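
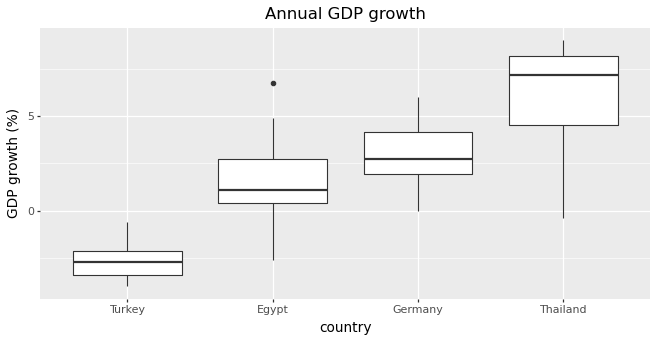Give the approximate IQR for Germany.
Q3 ≈ 4, Q1 ≈ 2; IQR ≈ 2.

≈ 2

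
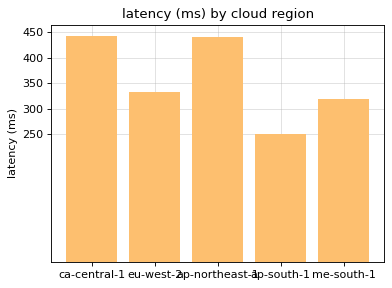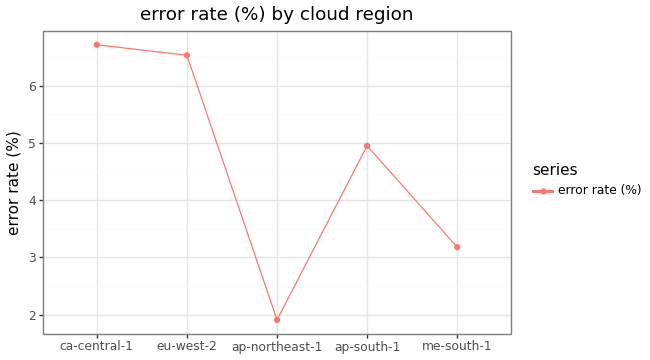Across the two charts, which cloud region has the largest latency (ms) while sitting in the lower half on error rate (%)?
ap-northeast-1

Chart 2 median error rate (%) ≈ 5; below-median cloud regions: ap-northeast-1, me-south-1. Among those, ap-northeast-1 has the highest latency (ms) (≈ 450).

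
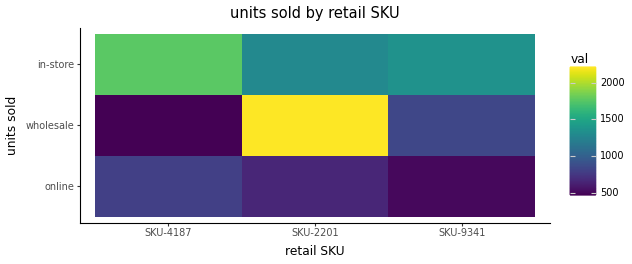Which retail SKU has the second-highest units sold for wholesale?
SKU-9341

Top 3 for wholesale: SKU-2201 ≈ 2200, SKU-9341 ≈ 800, SKU-4187 ≈ 400.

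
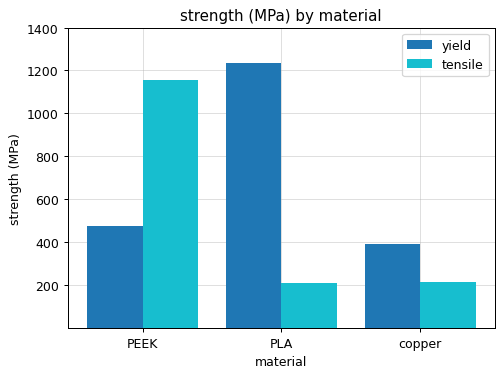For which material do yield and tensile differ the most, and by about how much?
PLA: yield ≈ 1200, tensile ≈ 200 → gap ≈ 1000. Next-largest (PEEK) is only ≈ 800.

PLA, ≈ 1000 MPa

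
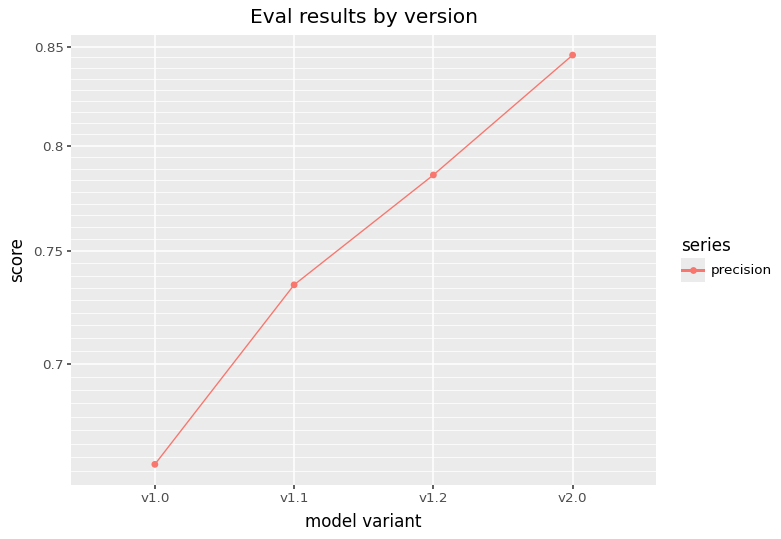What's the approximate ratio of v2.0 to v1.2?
≈ 1.08×

v2.0 ≈ 0.84, v1.2 ≈ 0.78; 0.84/0.78 ≈ 1.08.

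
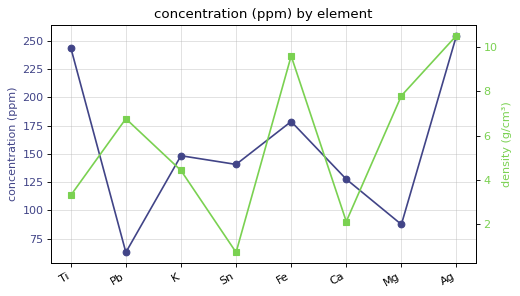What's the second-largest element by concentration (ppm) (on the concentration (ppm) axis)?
Top 3 (on the concentration (ppm) axis): Ag ≈ 260, Ti ≈ 240, Fe ≈ 180.

Ti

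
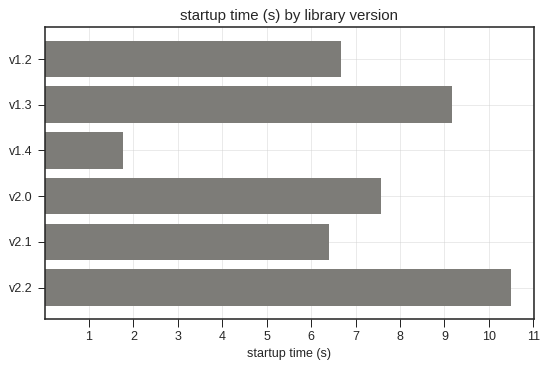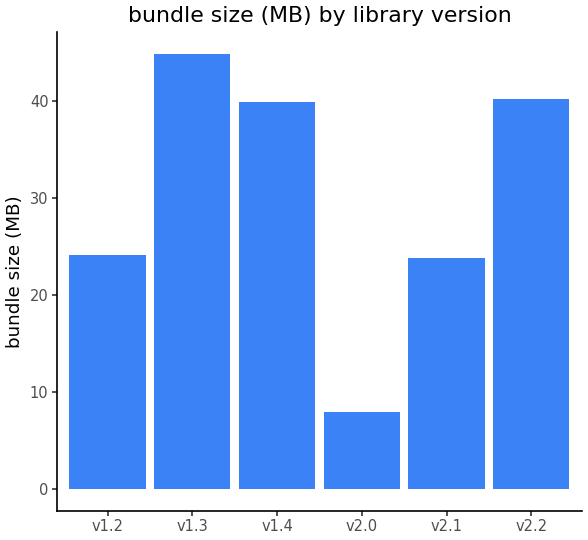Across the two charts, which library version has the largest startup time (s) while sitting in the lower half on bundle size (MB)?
Chart 2 median bundle size (MB) ≈ 30; below-median library versions: v1.2, v2.0, v2.1. Among those, v2.0 has the highest startup time (s) (≈ 8).

v2.0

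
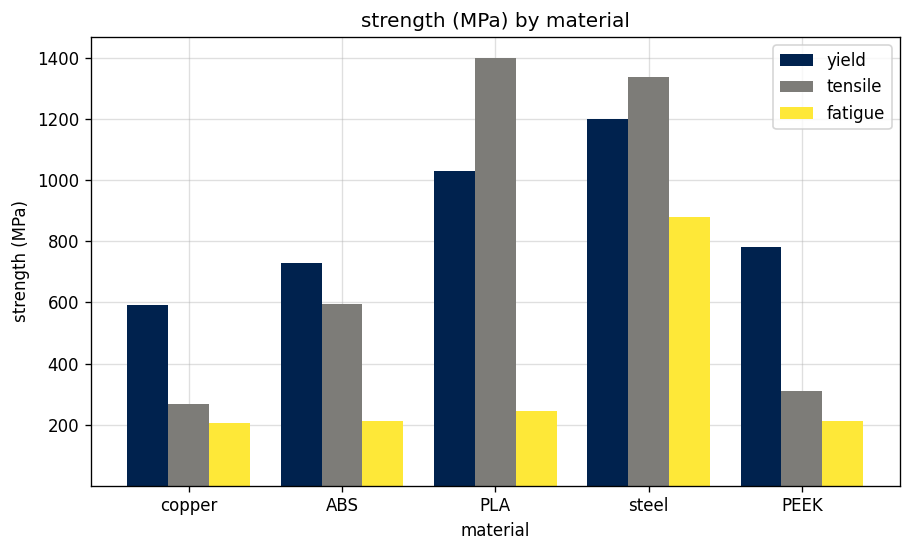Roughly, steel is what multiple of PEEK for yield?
steel ≈ 1200, PEEK ≈ 800; 1200/800 ≈ 1.5.

≈ 1.5×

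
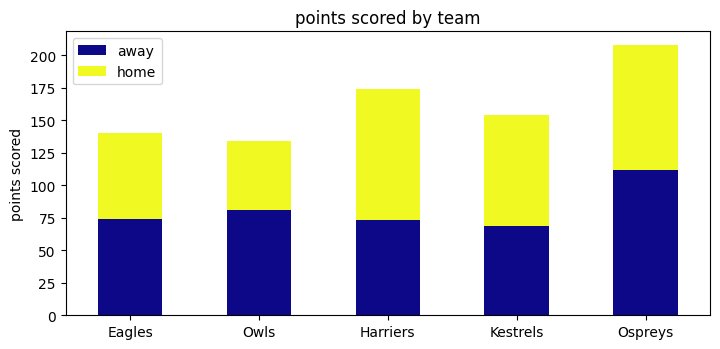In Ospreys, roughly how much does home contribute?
home top ≈ 200, bottom ≈ 120; segment ≈ 80.

≈ 80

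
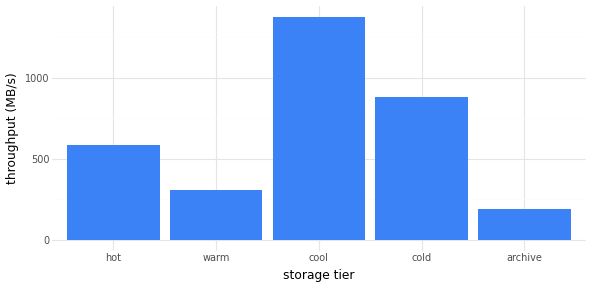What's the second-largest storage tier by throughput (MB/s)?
Top 3: cool ≈ 1400, cold ≈ 800, hot ≈ 600.

cold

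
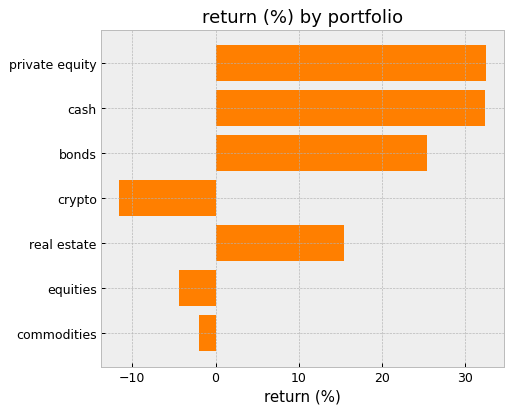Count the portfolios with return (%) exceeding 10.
4

Above 10: private equity, cash, bonds, real estate.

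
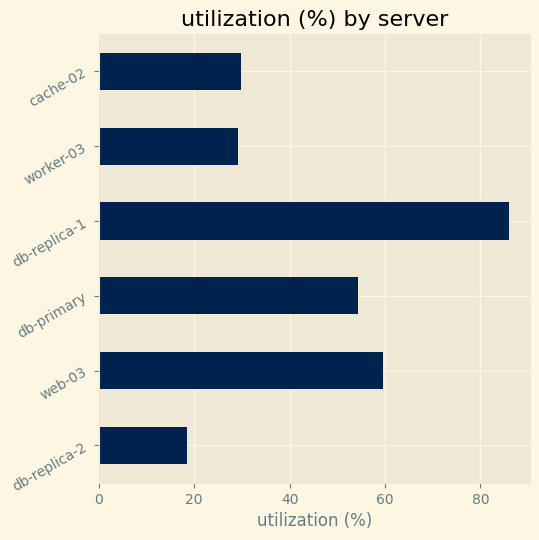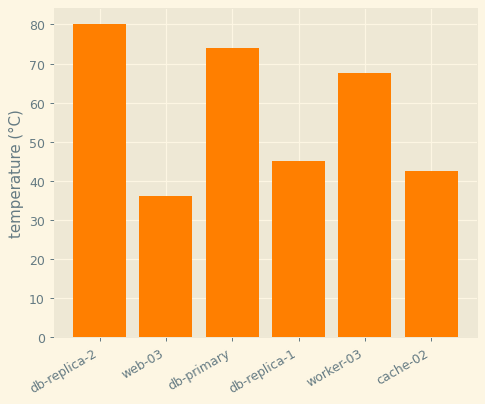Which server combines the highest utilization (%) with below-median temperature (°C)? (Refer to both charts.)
db-replica-1

Chart 2 median temperature (°C) ≈ 60; below-median servers: web-03, db-replica-1, cache-02. Among those, db-replica-1 has the highest utilization (%) (≈ 90).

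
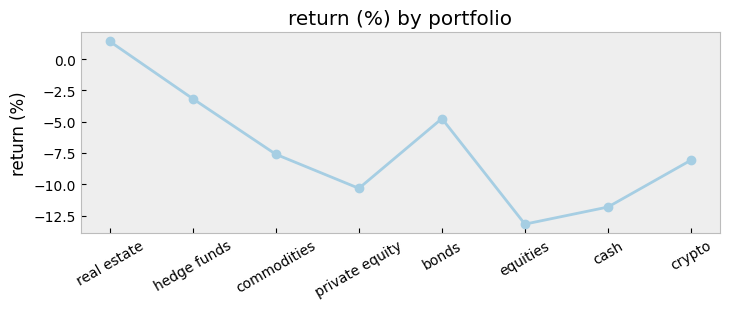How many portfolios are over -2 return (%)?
1

Above -2: real estate.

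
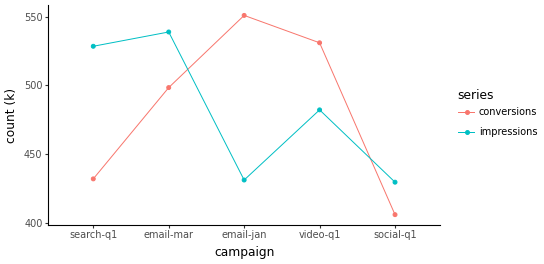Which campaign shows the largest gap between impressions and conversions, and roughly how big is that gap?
email-jan, ≈ 120 k

email-jan: impressions ≈ 440, conversions ≈ 560 → gap ≈ 120. Next-largest (search-q1) is only ≈ 80.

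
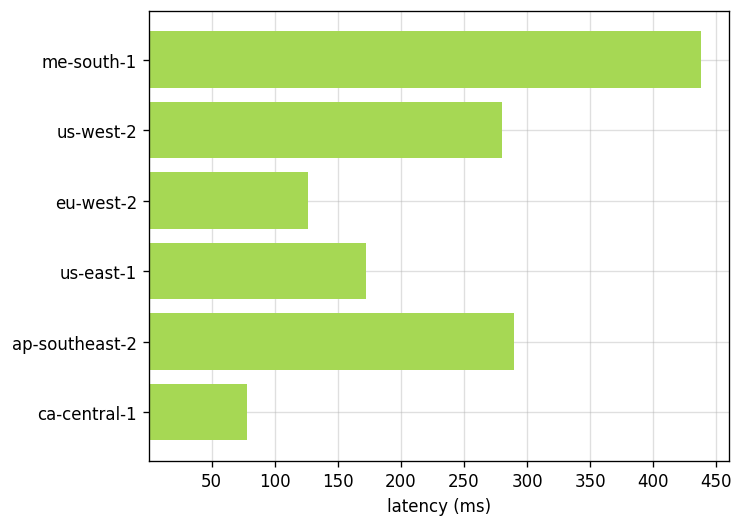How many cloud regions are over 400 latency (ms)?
Above 400: me-south-1.

1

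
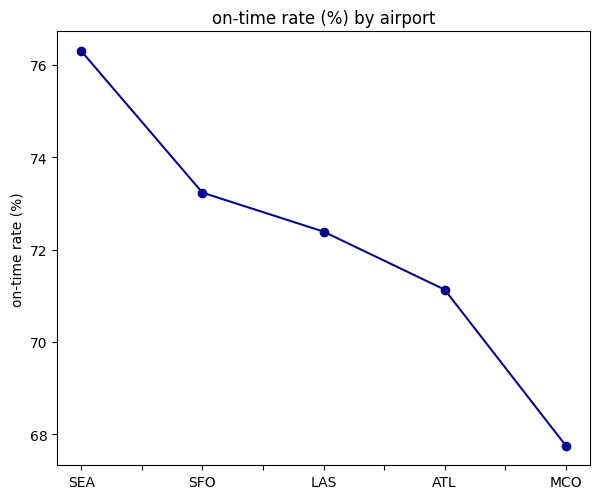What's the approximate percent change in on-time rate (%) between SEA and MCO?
SEA ≈ 76, MCO ≈ 68; (68 − 76) / 76 ≈ -10.5%.

≈ -10.5%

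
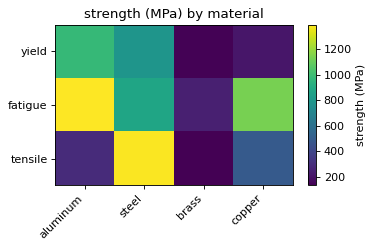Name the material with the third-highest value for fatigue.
steel

Top 4 for fatigue: aluminum ≈ 1400, copper ≈ 1200, steel ≈ 800, brass ≈ 200.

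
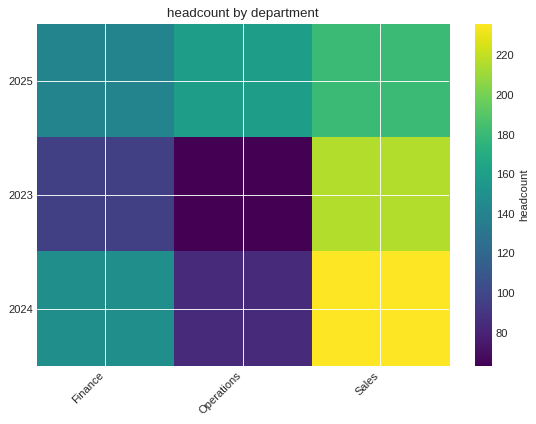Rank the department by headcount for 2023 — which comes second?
Finance

Top 3 for 2023: Sales ≈ 220, Finance ≈ 100, Operations ≈ 60.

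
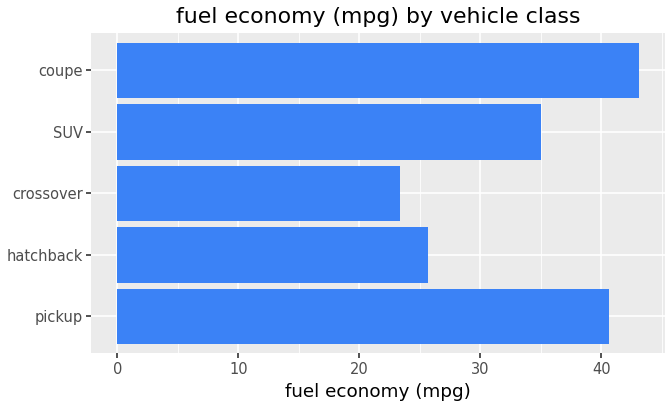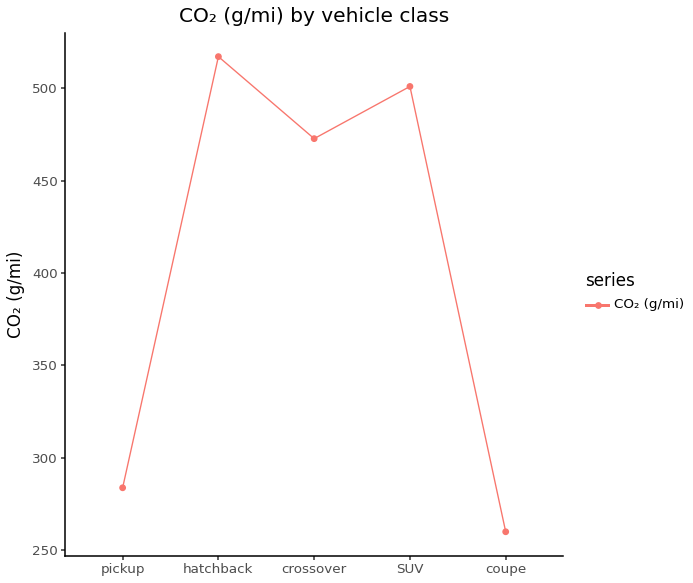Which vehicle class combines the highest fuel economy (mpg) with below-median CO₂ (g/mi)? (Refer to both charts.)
coupe

Chart 2 median CO₂ (g/mi) ≈ 450; below-median vehicle classes: pickup, coupe. Among those, coupe has the highest fuel economy (mpg) (≈ 45).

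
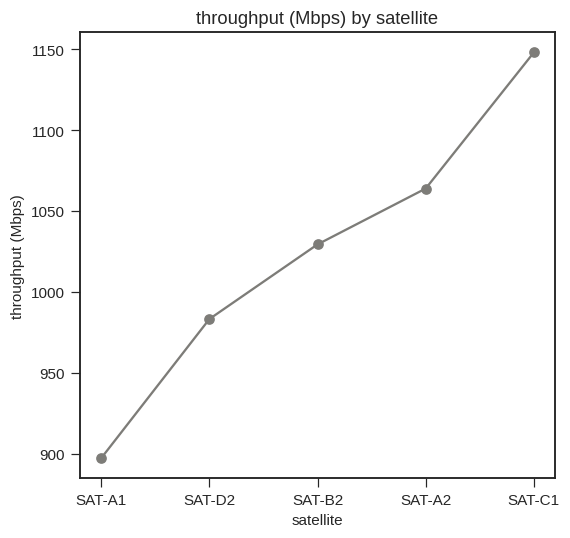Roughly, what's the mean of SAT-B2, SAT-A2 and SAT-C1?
≈ 1083

(1025 + 1075 + 1150) / 3 ≈ 1083.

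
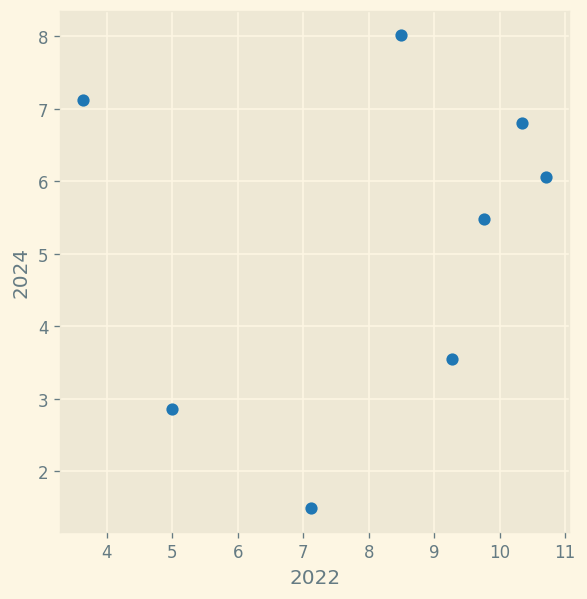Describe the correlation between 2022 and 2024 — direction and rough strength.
Points are roughly uncorrelated; weak (|r| ≈ 0.2).

no clear correlation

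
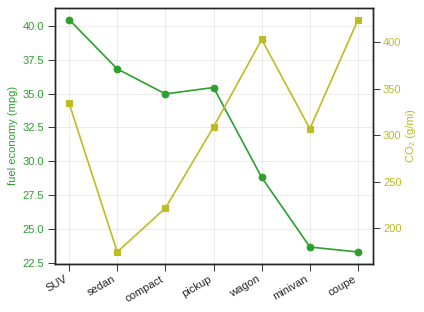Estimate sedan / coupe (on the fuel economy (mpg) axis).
≈ 1.5×

sedan ≈ 36, coupe ≈ 24; 36/24 ≈ 1.5.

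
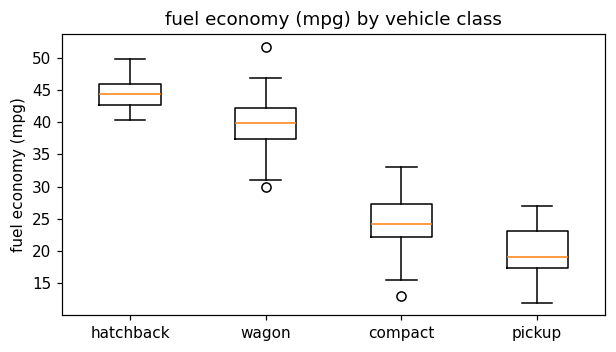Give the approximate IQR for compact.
≈ 5

Q3 ≈ 25, Q1 ≈ 20; IQR ≈ 5.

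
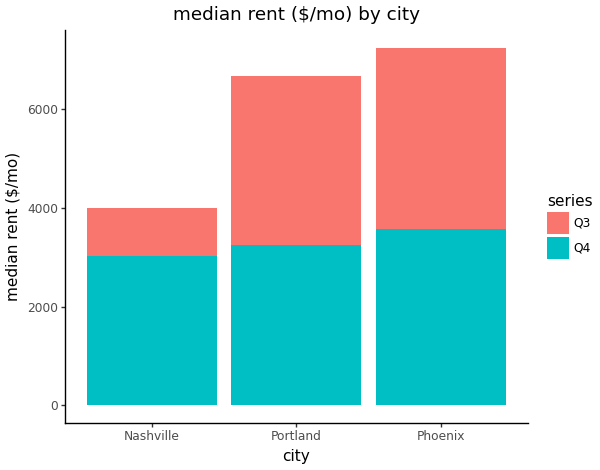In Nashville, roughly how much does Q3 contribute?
Q3 top ≈ 4000, bottom ≈ 3000; segment ≈ 1000.

≈ 1000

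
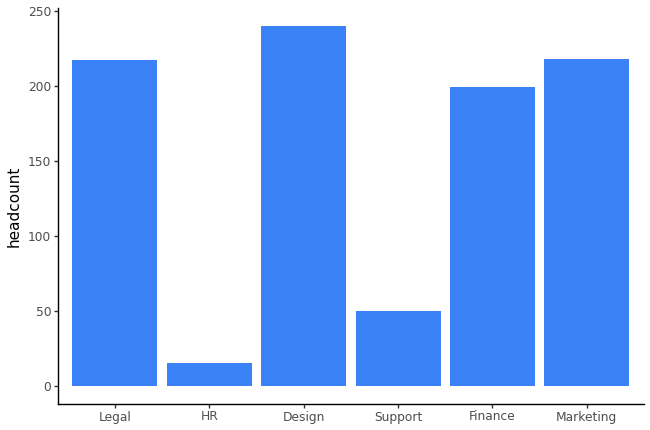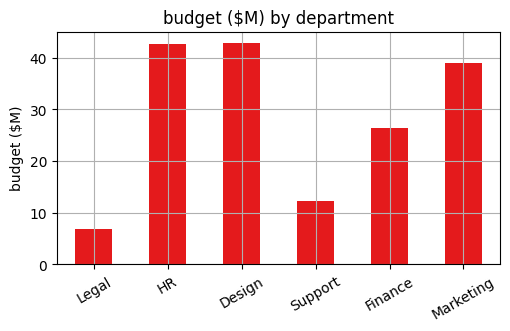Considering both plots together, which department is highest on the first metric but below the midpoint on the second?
Legal

Chart 2 median budget ($M) ≈ 35; below-median departments: Legal, Support, Finance. Among those, Legal has the highest headcount (≈ 225).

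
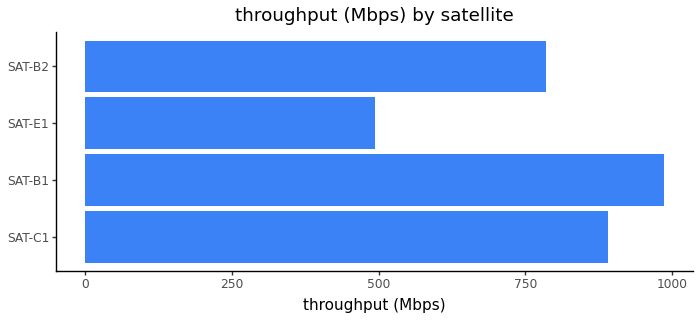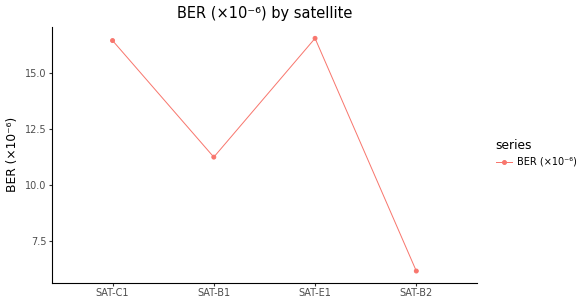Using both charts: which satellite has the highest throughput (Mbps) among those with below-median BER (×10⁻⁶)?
Chart 2 median BER (×10⁻⁶) ≈ 14; below-median satellites: SAT-B1, SAT-B2. Among those, SAT-B1 has the highest throughput (Mbps) (≈ 1000).

SAT-B1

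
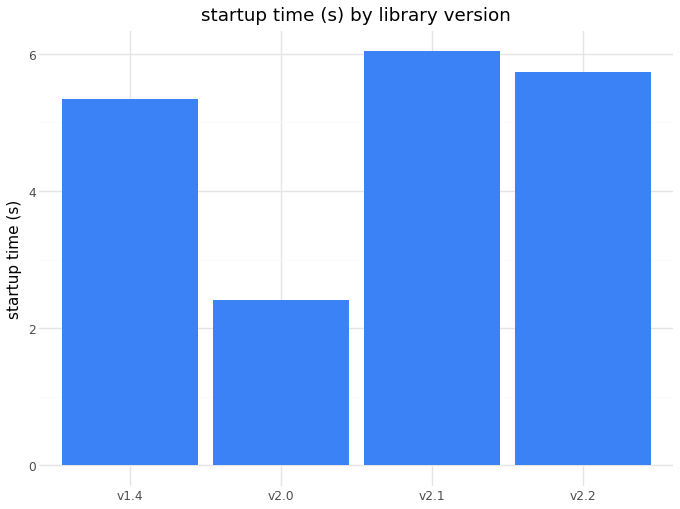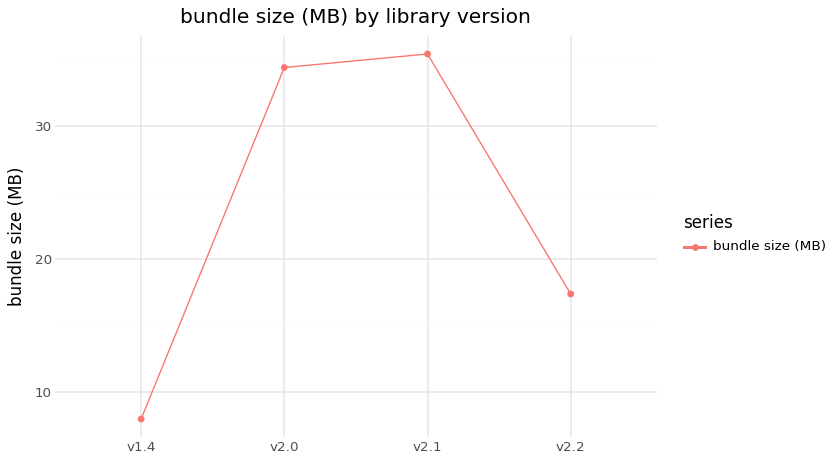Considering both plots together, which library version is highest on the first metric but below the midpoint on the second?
v2.2

Chart 2 median bundle size (MB) ≈ 25; below-median library versions: v1.4, v2.2. Among those, v2.2 has the highest startup time (s) (≈ 6).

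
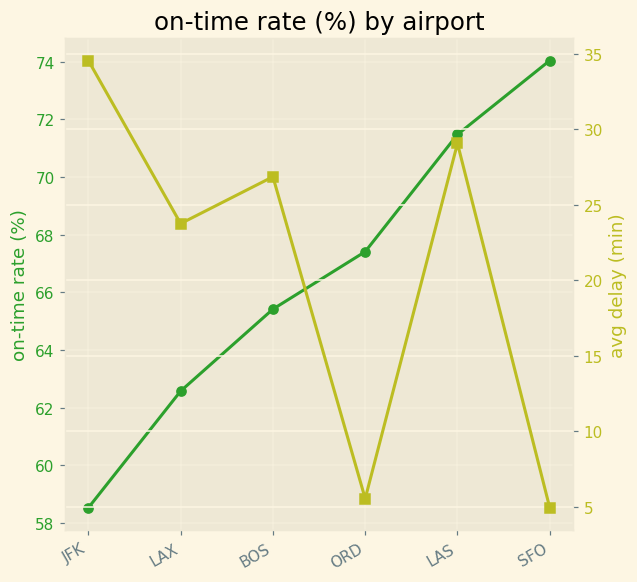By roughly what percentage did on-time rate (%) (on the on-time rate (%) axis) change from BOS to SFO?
BOS ≈ 66, SFO ≈ 74; (74 − 66) / 66 ≈ +12.1%.

≈ +12.1%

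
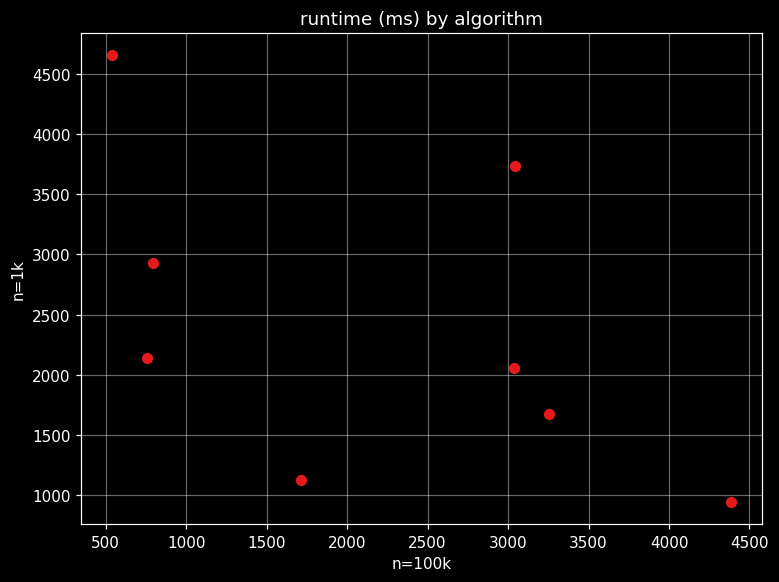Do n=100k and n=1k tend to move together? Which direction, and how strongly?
Points are negatively correlated; moderate (|r| ≈ 0.5).

negative, moderate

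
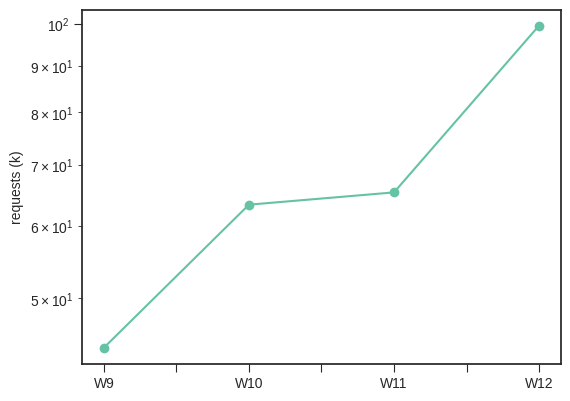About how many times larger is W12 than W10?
≈ 1.54×

W12 ≈ 100, W10 ≈ 65; 100/65 ≈ 1.54.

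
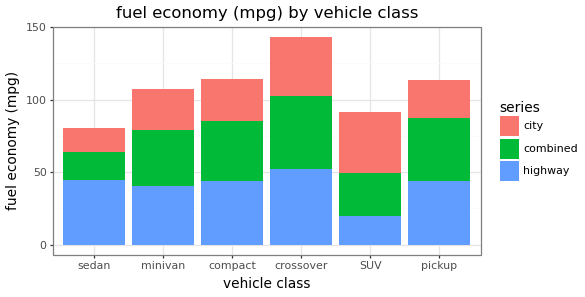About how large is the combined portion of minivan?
combined top ≈ 80, bottom ≈ 40; segment ≈ 40.

≈ 40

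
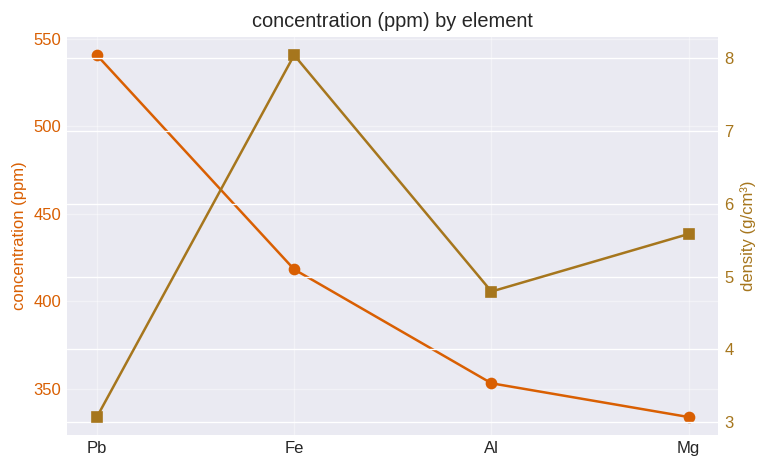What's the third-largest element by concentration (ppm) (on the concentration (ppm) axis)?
Top 4 (on the concentration (ppm) axis): Pb ≈ 540, Fe ≈ 420, Al ≈ 360, Mg ≈ 340.

Al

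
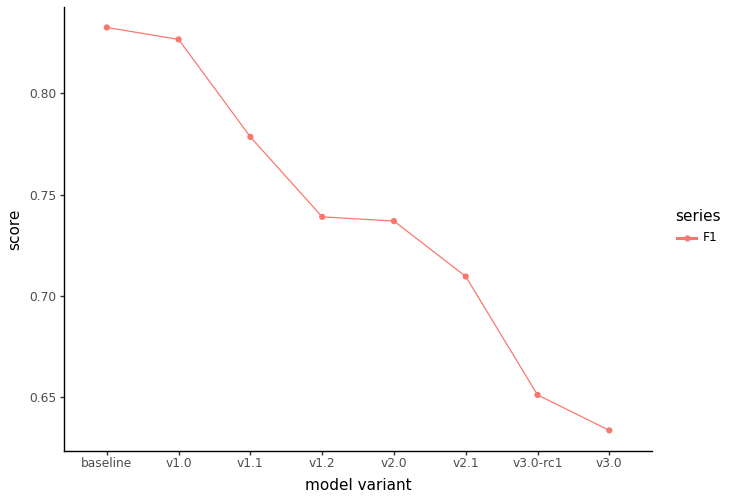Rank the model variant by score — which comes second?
v1.0

Top 3: baseline ≈ 0.84, v1.0 ≈ 0.82, v1.1 ≈ 0.78.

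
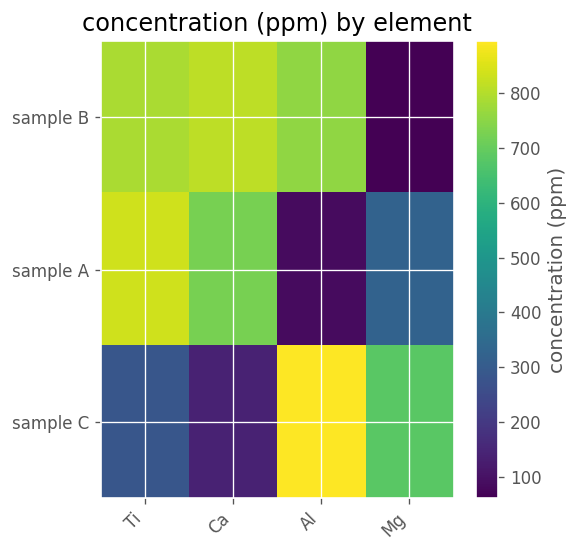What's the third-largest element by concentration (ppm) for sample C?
Top 4 for sample C: Al ≈ 900, Mg ≈ 700, Ti ≈ 300, Ca ≈ 100.

Ti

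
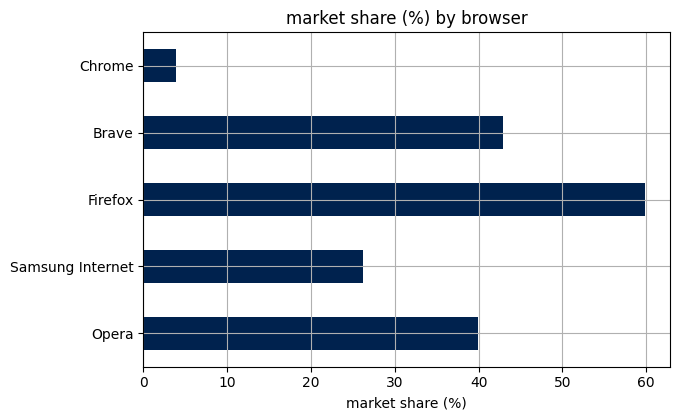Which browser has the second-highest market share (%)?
Brave

Top 3: Firefox ≈ 60, Brave ≈ 45, Opera ≈ 40.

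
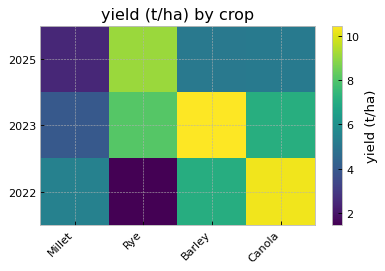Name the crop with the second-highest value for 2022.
Barley

Top 3 for 2022: Canola ≈ 10, Barley ≈ 7, Millet ≈ 5.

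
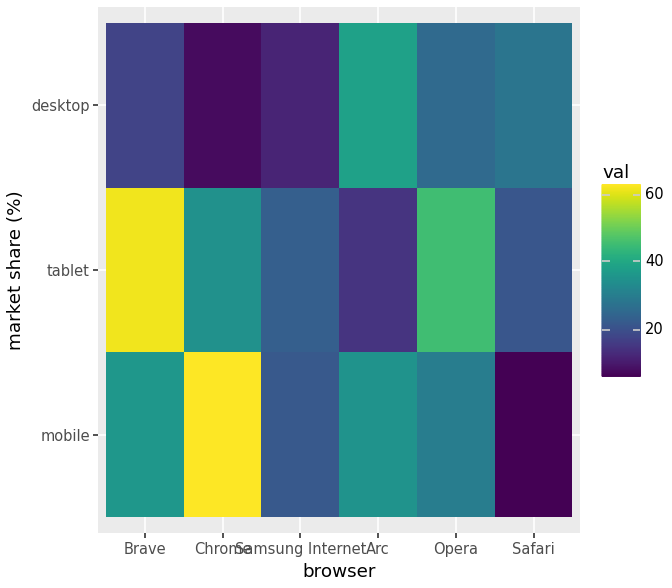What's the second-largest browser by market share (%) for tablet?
Top 3 for tablet: Brave ≈ 60, Opera ≈ 45, Chrome ≈ 35.

Opera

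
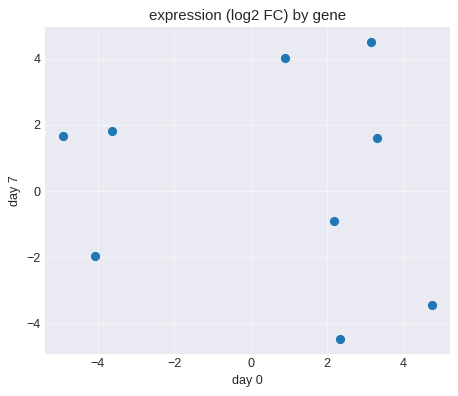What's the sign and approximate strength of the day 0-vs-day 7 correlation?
Points are roughly uncorrelated; weak (|r| ≈ 0.1).

no clear correlation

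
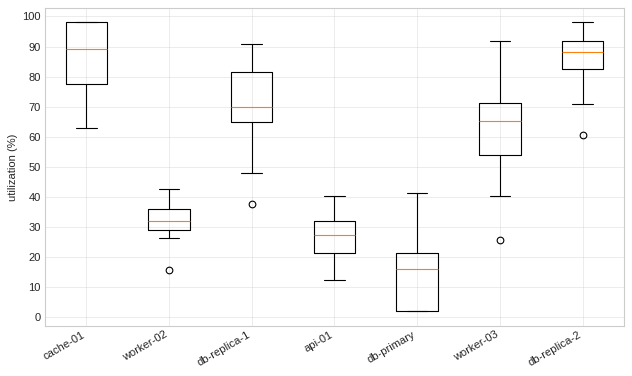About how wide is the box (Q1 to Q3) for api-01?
Q3 ≈ 30, Q1 ≈ 20; IQR ≈ 10.

≈ 10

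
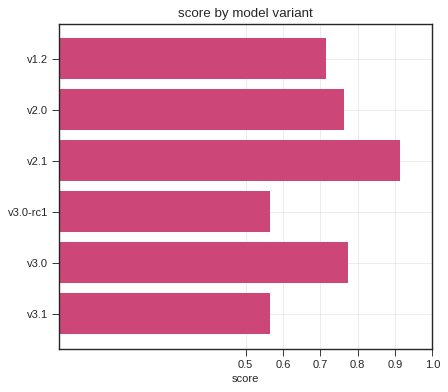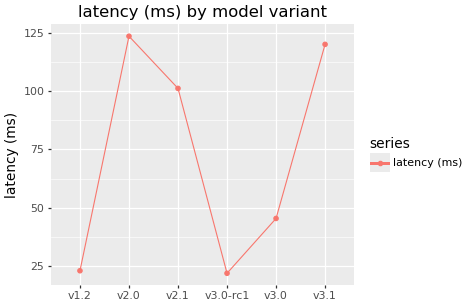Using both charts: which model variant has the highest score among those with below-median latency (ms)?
Chart 2 median latency (ms) ≈ 80; below-median model variants: v1.2, v3.0-rc1, v3.0. Among those, v3.0 has the highest score (≈ 0.8).

v3.0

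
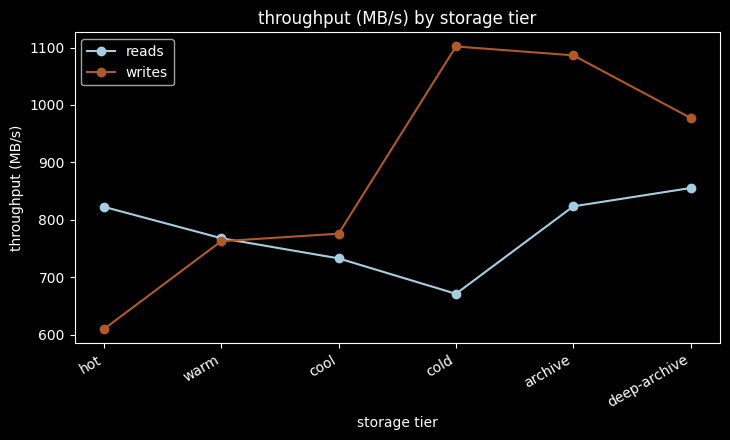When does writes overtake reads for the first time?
warm: writes ≈ 750 vs reads ≈ 750 (not yet); cool: writes ≈ 800 vs reads ≈ 750 (first crossover).

cool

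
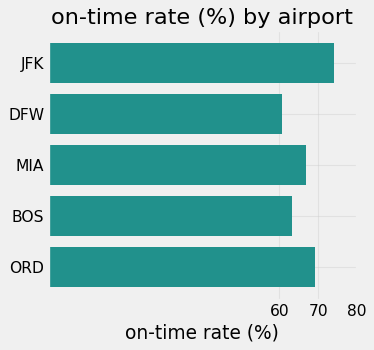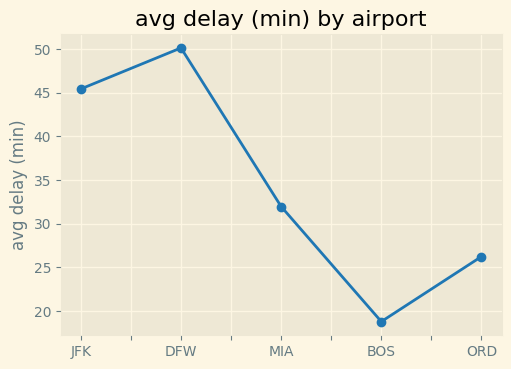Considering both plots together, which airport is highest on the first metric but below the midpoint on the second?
ORD

Chart 2 median avg delay (min) ≈ 30; below-median airports: BOS, ORD. Among those, ORD has the highest on-time rate (%) (≈ 70).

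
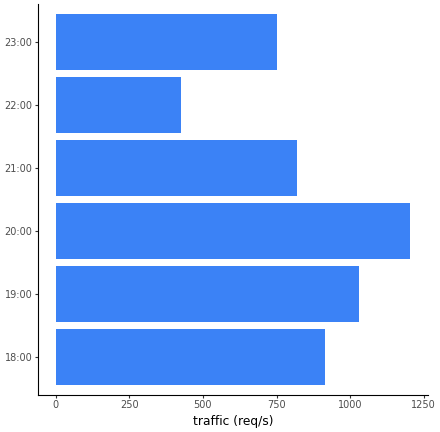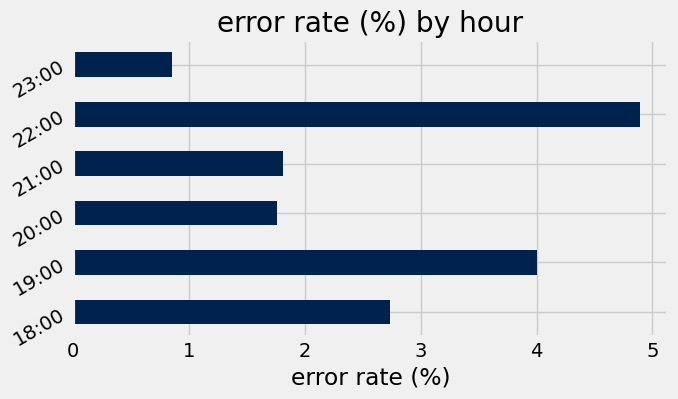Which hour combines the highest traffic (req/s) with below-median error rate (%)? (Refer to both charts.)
20:00

Chart 2 median error rate (%) ≈ 2.5; below-median hours: 20:00, 21:00, 23:00. Among those, 20:00 has the highest traffic (req/s) (≈ 1200).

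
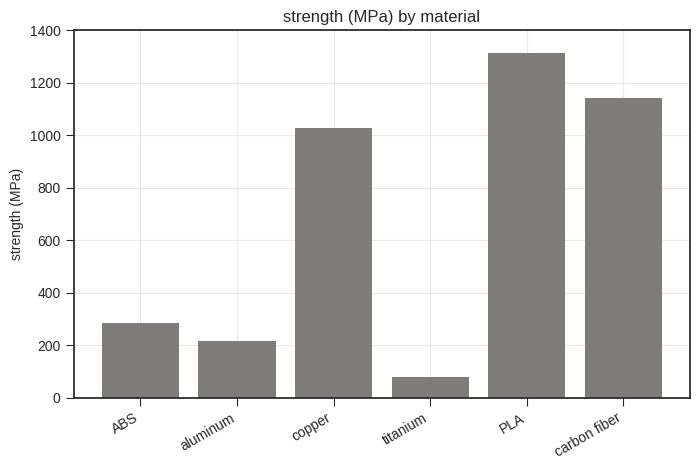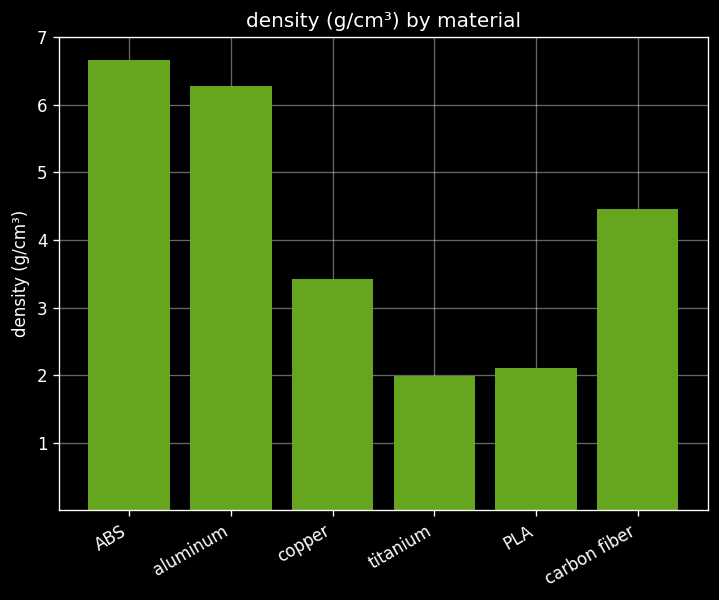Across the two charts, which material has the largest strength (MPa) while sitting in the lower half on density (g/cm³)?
Chart 2 median density (g/cm³) ≈ 4; below-median materials: copper, titanium, PLA. Among those, PLA has the highest strength (MPa) (≈ 1400).

PLA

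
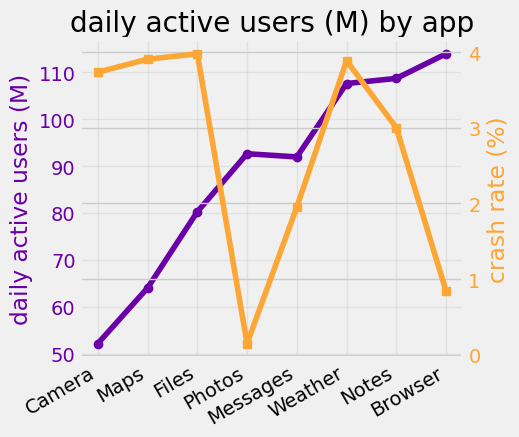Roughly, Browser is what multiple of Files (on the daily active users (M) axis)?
≈ 1.38×

Browser ≈ 110, Files ≈ 80; 110/80 ≈ 1.38.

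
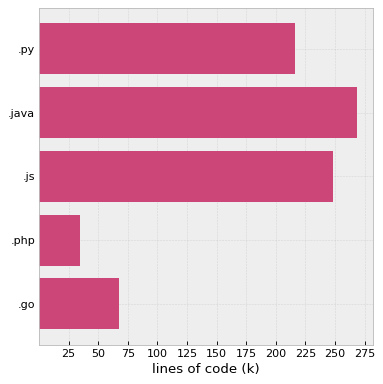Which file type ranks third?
Top 4: .java ≈ 275, .js ≈ 250, .py ≈ 225, .go ≈ 75.

.py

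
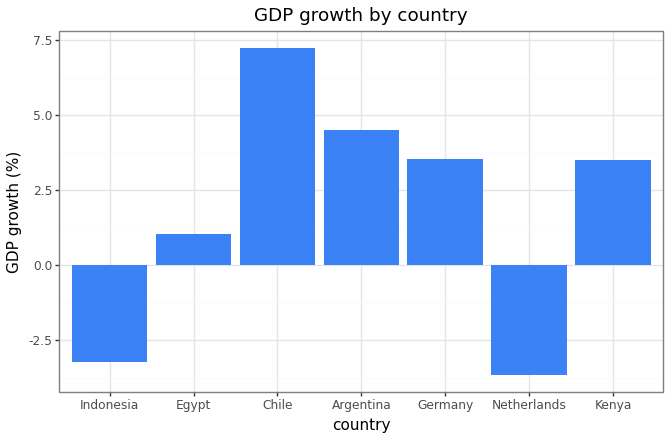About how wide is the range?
≈ 11

Max Chile ≈ 7, min Netherlands ≈ -4; range ≈ 11.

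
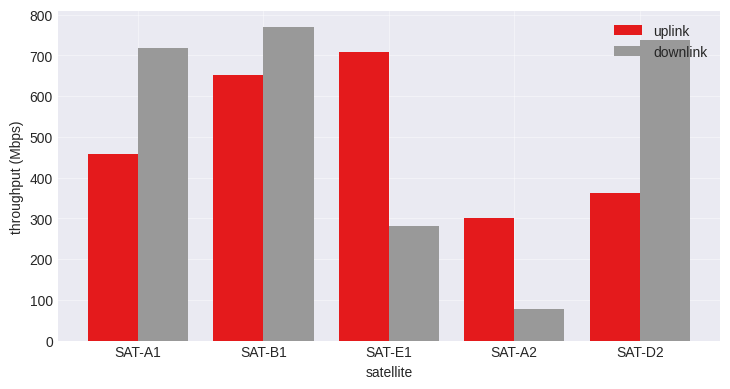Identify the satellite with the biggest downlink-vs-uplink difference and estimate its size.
SAT-E1: downlink ≈ 300, uplink ≈ 700 → gap ≈ 400. Next-largest (SAT-D2) is only ≈ 300.

SAT-E1, ≈ 400 Mbps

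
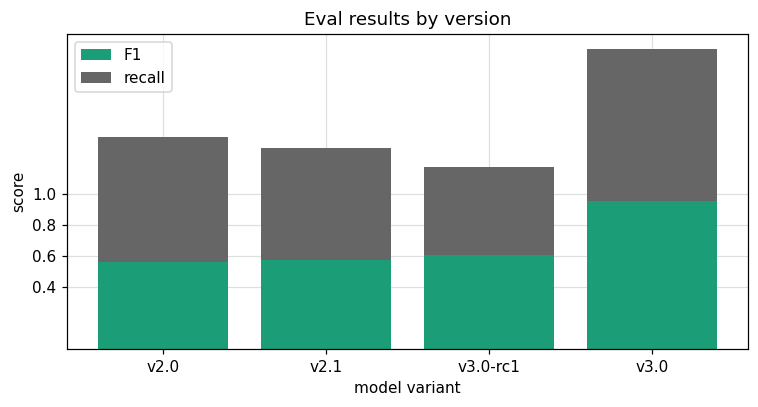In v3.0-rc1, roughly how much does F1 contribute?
F1 top ≈ 0.6, bottom ≈ 0.0; segment ≈ 0.6.

≈ 0.6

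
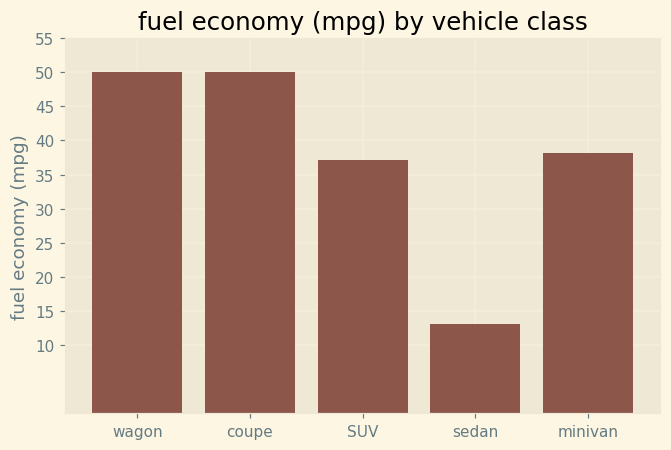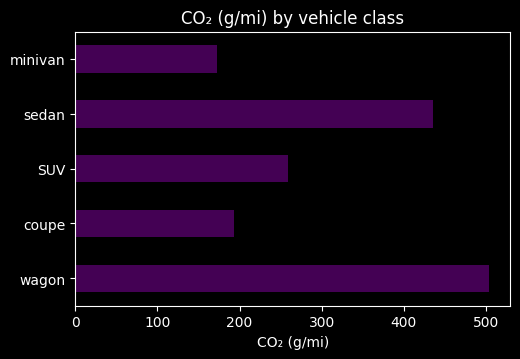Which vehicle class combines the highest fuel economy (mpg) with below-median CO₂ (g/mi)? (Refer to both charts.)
coupe

Chart 2 median CO₂ (g/mi) ≈ 250; below-median vehicle classes: coupe, minivan. Among those, coupe has the highest fuel economy (mpg) (≈ 50).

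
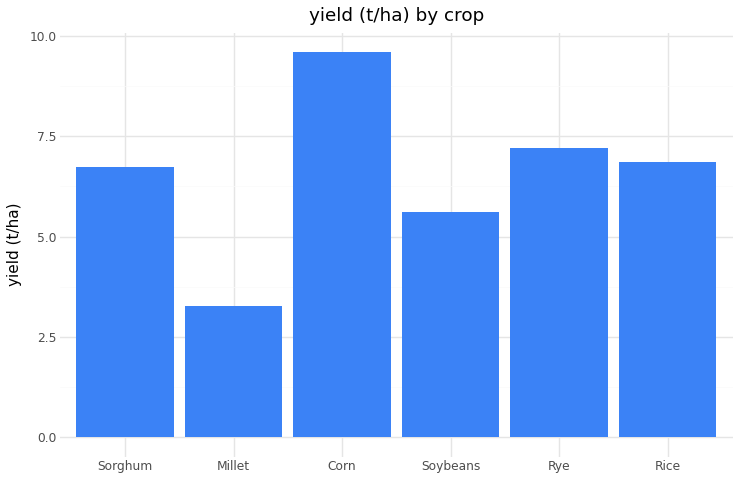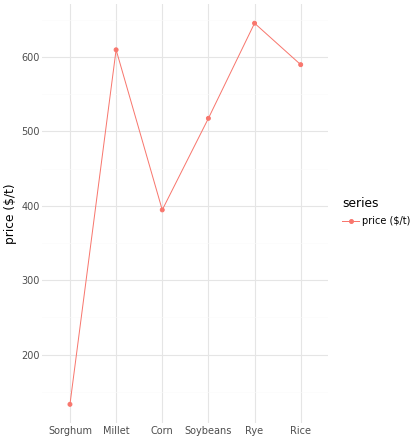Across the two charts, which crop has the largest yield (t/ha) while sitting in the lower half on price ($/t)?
Chart 2 median price ($/t) ≈ 600; below-median crops: Sorghum, Corn, Soybeans. Among those, Corn has the highest yield (t/ha) (≈ 10).

Corn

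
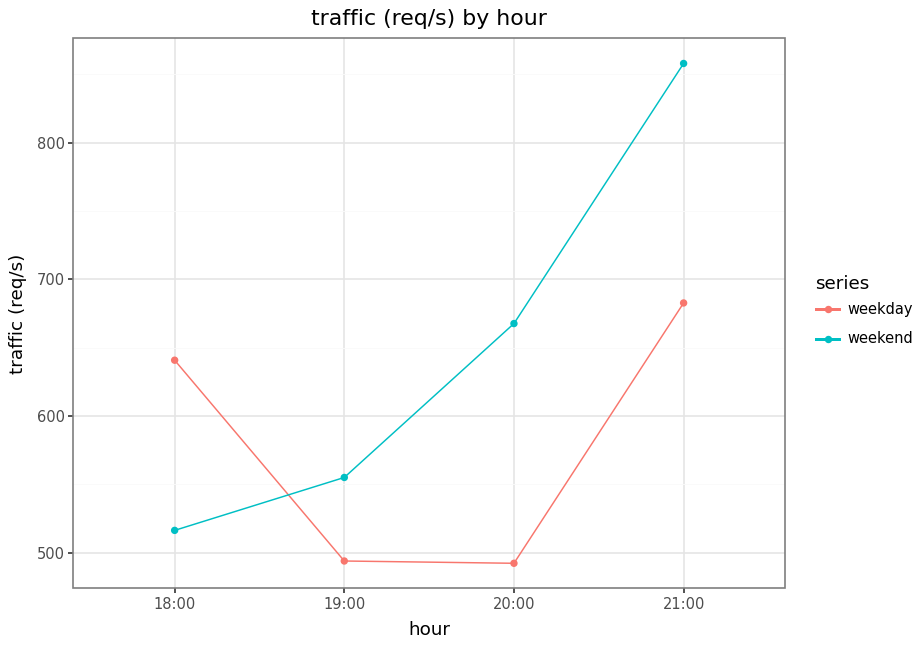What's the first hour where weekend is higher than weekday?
18:00: weekend ≈ 500 vs weekday ≈ 650 (not yet); 19:00: weekend ≈ 550 vs weekday ≈ 500 (first crossover).

19:00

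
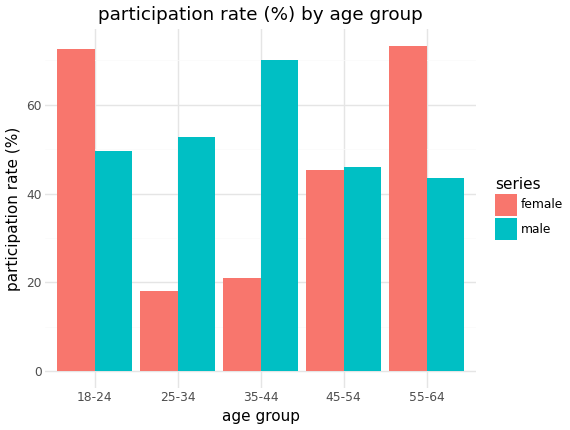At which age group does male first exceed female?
18-24: male ≈ 50 vs female ≈ 70 (not yet); 25-34: male ≈ 50 vs female ≈ 20 (first crossover).

25-34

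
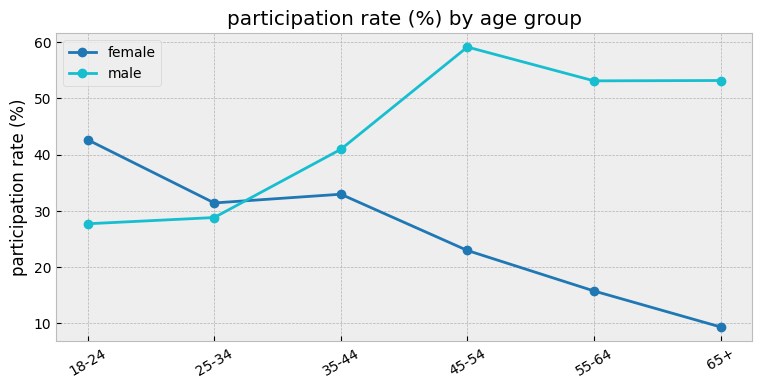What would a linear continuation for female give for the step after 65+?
≈ 2.5

Last three: 25, 15, 10 → slope ≈ -7.5/step → next ≈ 2.5.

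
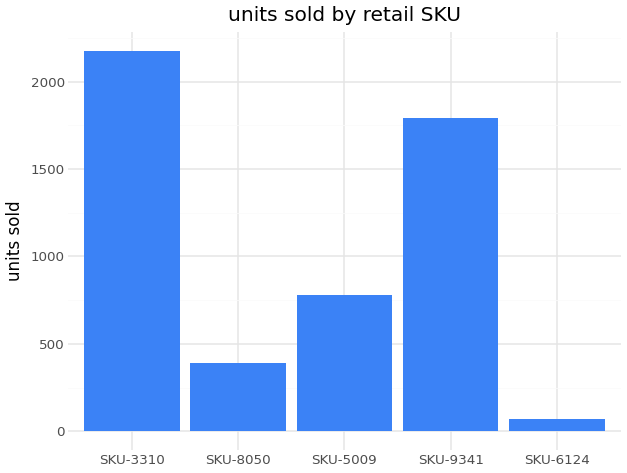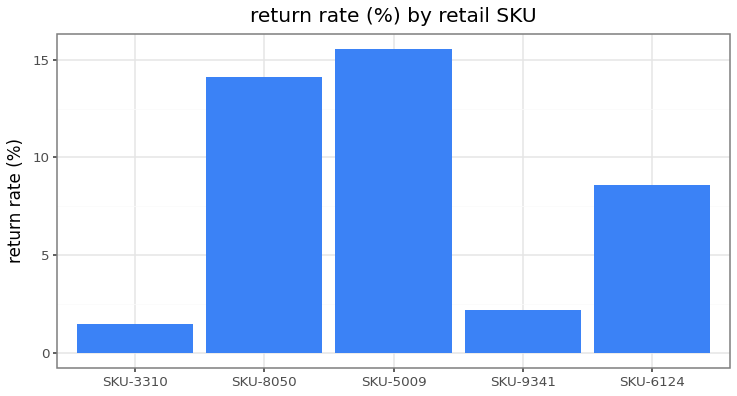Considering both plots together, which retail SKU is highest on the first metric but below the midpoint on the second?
Chart 2 median return rate (%) ≈ 8; below-median retail SKUs: SKU-3310, SKU-9341. Among those, SKU-3310 has the highest units sold (≈ 2200).

SKU-3310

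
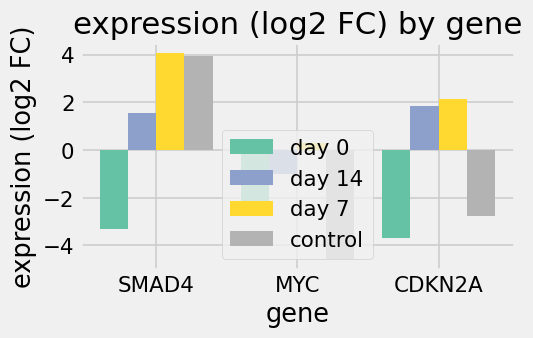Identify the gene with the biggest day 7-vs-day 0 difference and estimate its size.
SMAD4: day 7 ≈ 4, day 0 ≈ -3 → gap ≈ 7. Next-largest (CDKN2A) is only ≈ 6.

SMAD4, ≈ 7 log2 FC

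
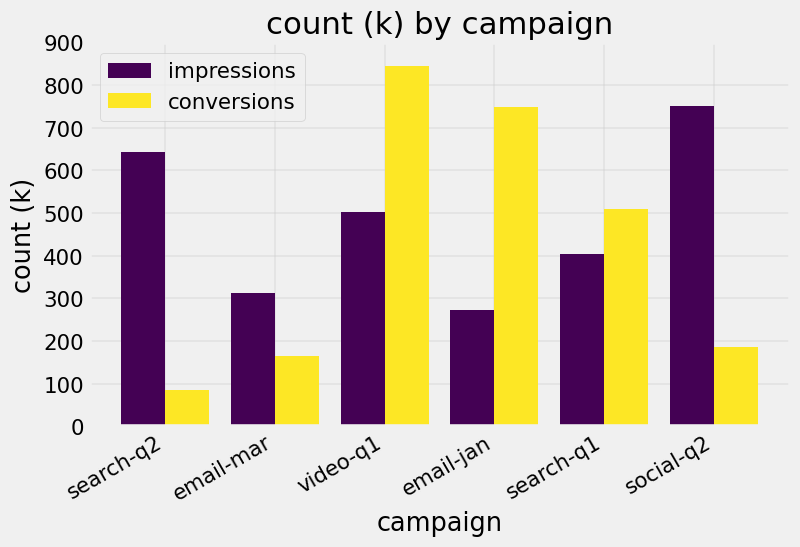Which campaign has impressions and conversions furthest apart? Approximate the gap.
social-q2: impressions ≈ 800, conversions ≈ 200 → gap ≈ 600. Next-largest (search-q2) is only ≈ 500.

social-q2, ≈ 600 k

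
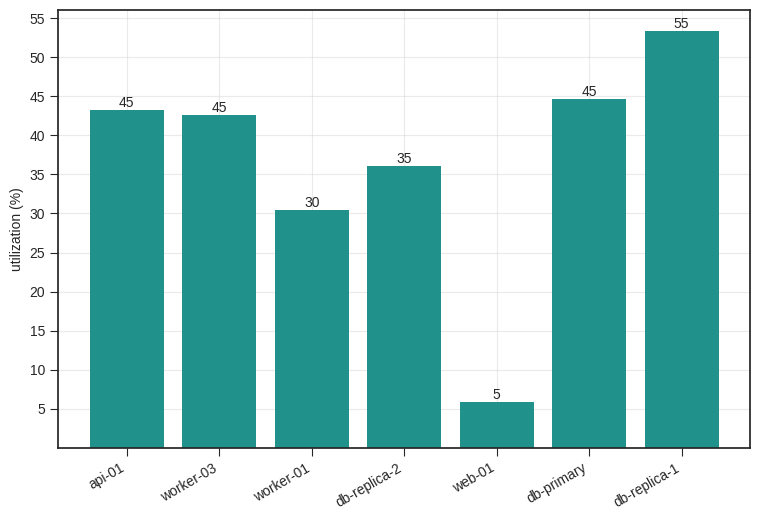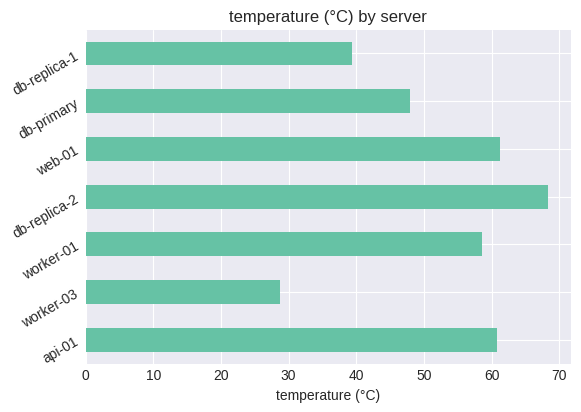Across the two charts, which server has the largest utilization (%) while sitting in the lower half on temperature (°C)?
db-replica-1

Chart 2 median temperature (°C) ≈ 60; below-median servers: worker-03, db-primary, db-replica-1. Among those, db-replica-1 has the highest utilization (%) (≈ 55).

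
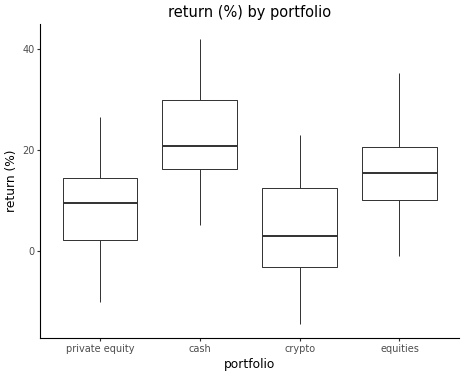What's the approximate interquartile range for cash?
Q3 ≈ 30, Q1 ≈ 16; IQR ≈ 14.

≈ 14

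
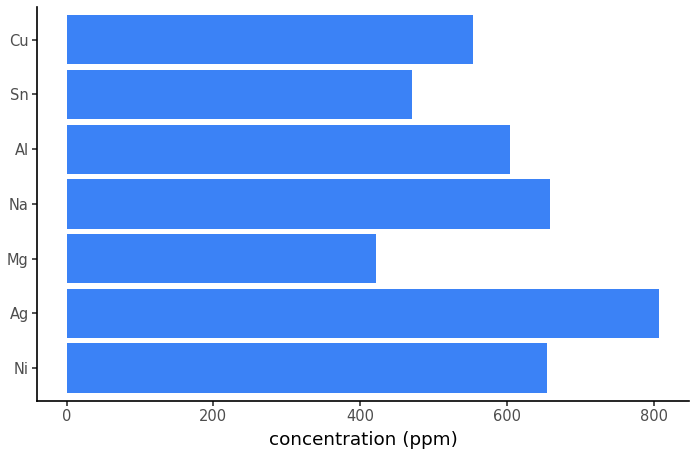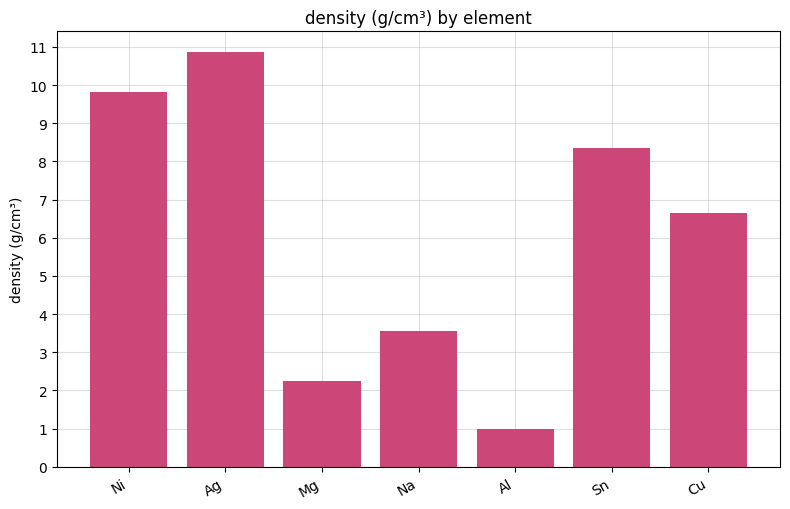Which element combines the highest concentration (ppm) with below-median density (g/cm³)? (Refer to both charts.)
Na

Chart 2 median density (g/cm³) ≈ 7; below-median elements: Mg, Na, Al. Among those, Na has the highest concentration (ppm) (≈ 700).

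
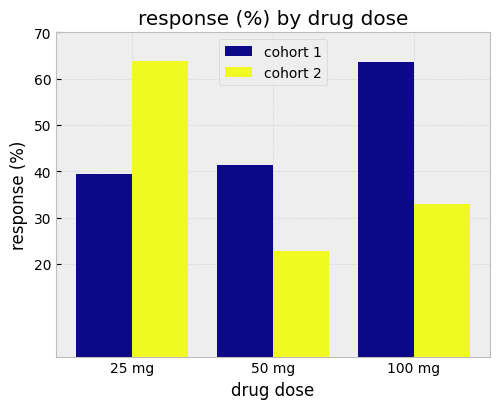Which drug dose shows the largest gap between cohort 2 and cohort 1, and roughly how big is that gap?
100 mg, ≈ 30 %

100 mg: cohort 2 ≈ 30, cohort 1 ≈ 60 → gap ≈ 30. Next-largest (25 mg) is only ≈ 20.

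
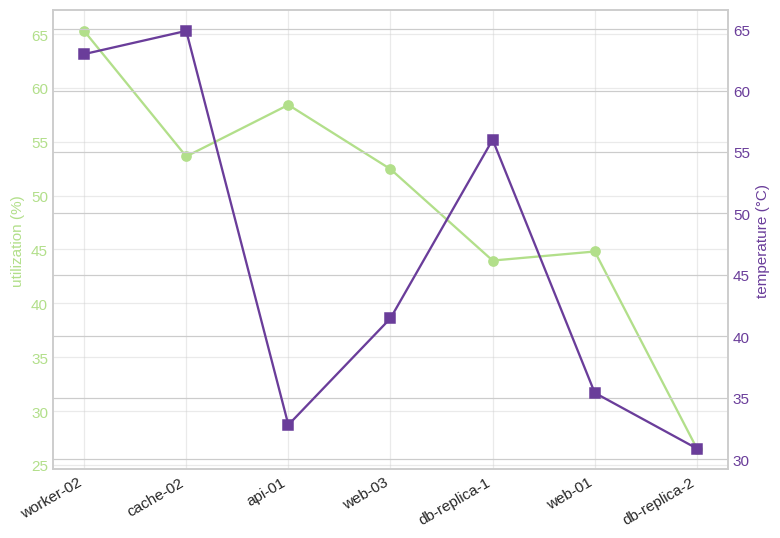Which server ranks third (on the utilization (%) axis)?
cache-02

Top 4 (on the utilization (%) axis): worker-02 ≈ 65, api-01 ≈ 60, cache-02 ≈ 55, web-03 ≈ 50.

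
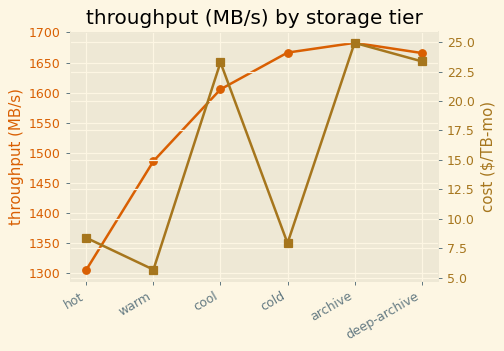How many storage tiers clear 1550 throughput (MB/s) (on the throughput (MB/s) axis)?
4

Above 1550: cool, cold, archive, deep-archive.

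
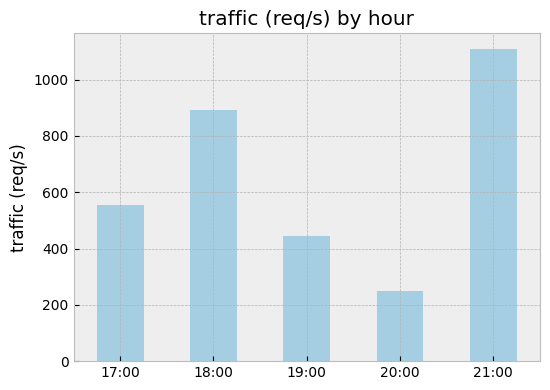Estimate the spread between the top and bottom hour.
≈ 900

Max 21:00 ≈ 1100, min 20:00 ≈ 200; range ≈ 900.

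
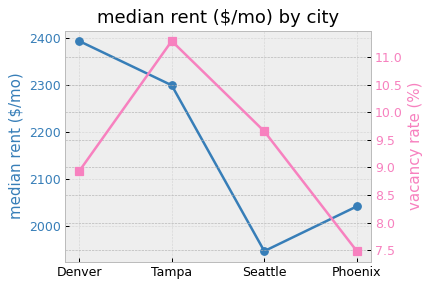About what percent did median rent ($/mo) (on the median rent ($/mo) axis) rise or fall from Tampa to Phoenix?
≈ -10.9%

Tampa ≈ 2300, Phoenix ≈ 2050; (2050 − 2300) / 2300 ≈ -10.9%.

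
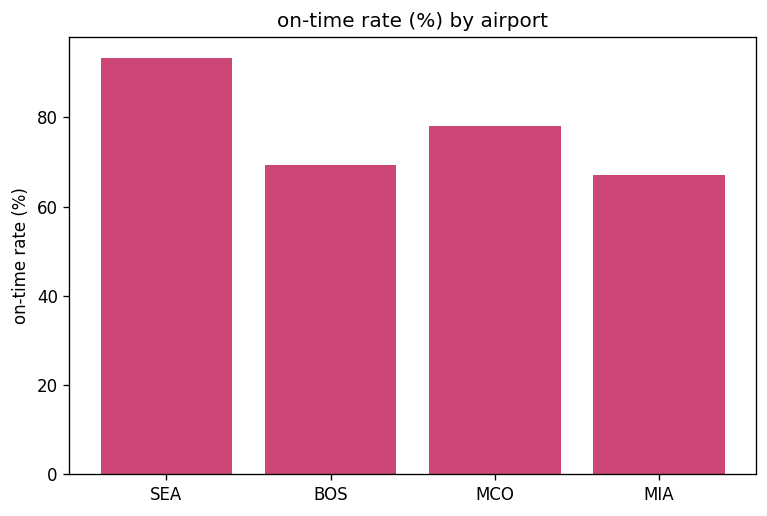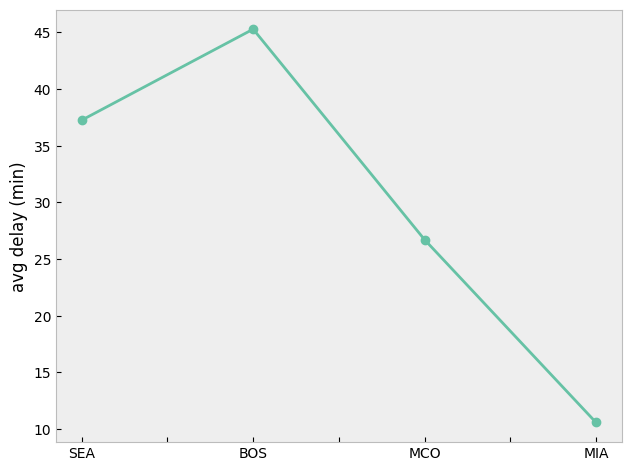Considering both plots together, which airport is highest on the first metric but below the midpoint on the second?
MCO

Chart 2 median avg delay (min) ≈ 30; below-median airports: MCO, MIA. Among those, MCO has the highest on-time rate (%) (≈ 80).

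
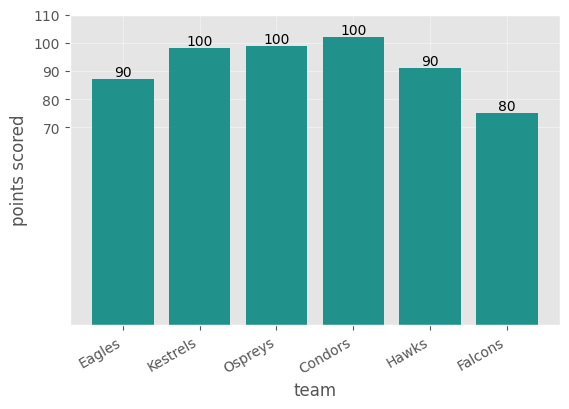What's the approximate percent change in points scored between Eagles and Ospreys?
Eagles ≈ 90, Ospreys ≈ 100; (100 − 90) / 90 ≈ +11.1%.

≈ +11.1%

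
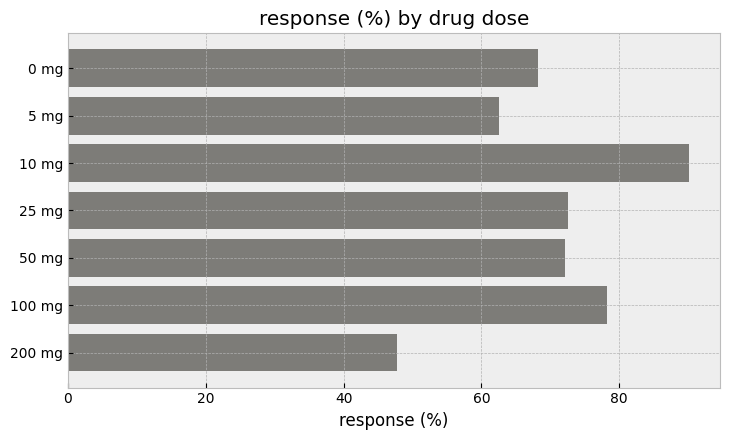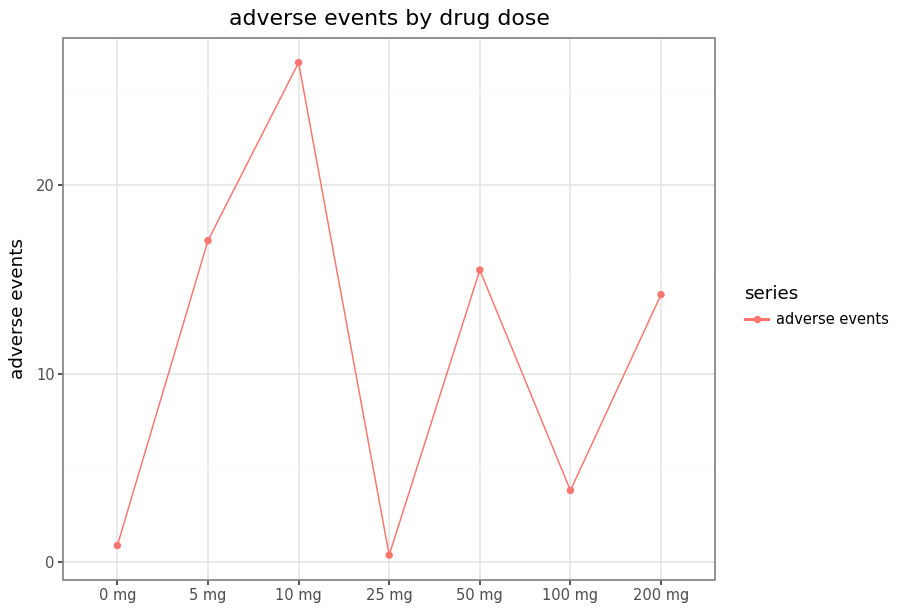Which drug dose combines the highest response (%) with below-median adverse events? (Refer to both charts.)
100 mg

Chart 2 median adverse events ≈ 15; below-median drug doses: 0 mg, 25 mg, 100 mg. Among those, 100 mg has the highest response (%) (≈ 80).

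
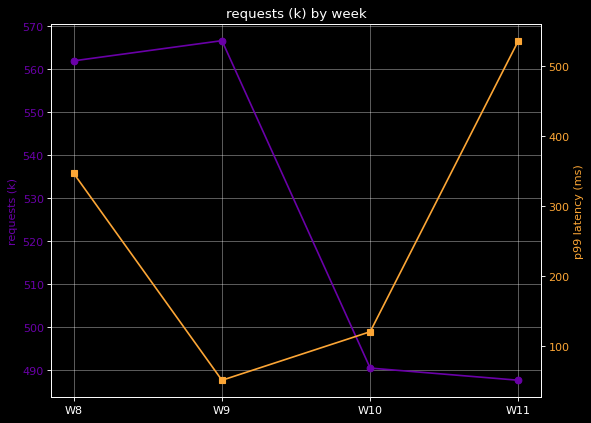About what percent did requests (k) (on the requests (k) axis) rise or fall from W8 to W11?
≈ -12.5%

W8 ≈ 560, W11 ≈ 490; (490 − 560) / 560 ≈ -12.5%.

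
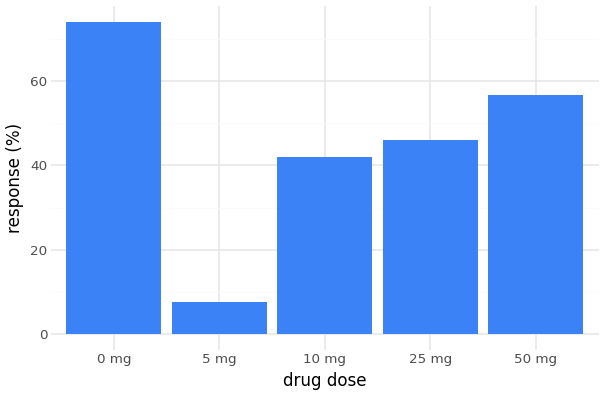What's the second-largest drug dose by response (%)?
50 mg

Top 3: 0 mg ≈ 70, 50 mg ≈ 60, 25 mg ≈ 50.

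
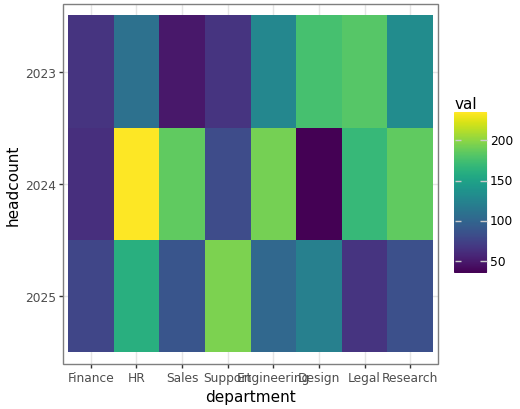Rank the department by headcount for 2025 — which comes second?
HR

Top 3 for 2025: Support ≈ 200, HR ≈ 160, Design ≈ 120.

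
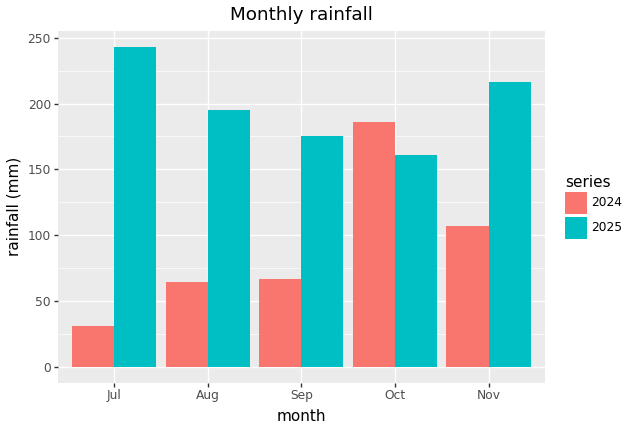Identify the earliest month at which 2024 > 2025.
Sep: 2024 ≈ 75 vs 2025 ≈ 175 (not yet); Oct: 2024 ≈ 175 vs 2025 ≈ 150 (first crossover).

Oct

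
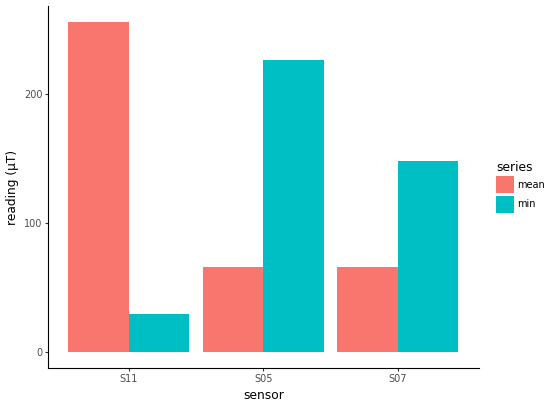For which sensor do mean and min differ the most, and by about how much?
S11: mean ≈ 250, min ≈ 25 → gap ≈ 225. Next-largest (S05) is only ≈ 150.

S11, ≈ 225 µT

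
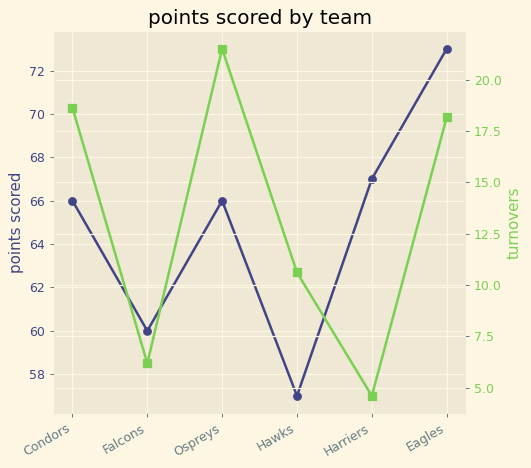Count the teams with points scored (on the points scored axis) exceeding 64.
Above 64: Condors, Ospreys, Harriers, Eagles.

4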